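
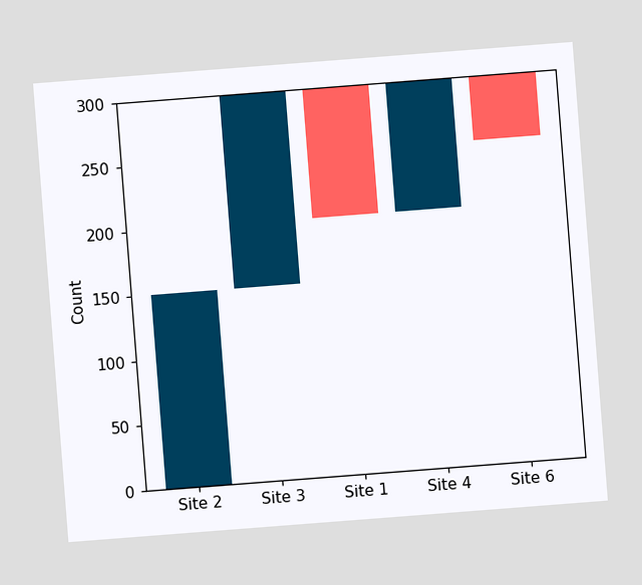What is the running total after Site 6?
250

The chart is tilted about 4° counter-clockwise. After Site 6 the running total reaches 250.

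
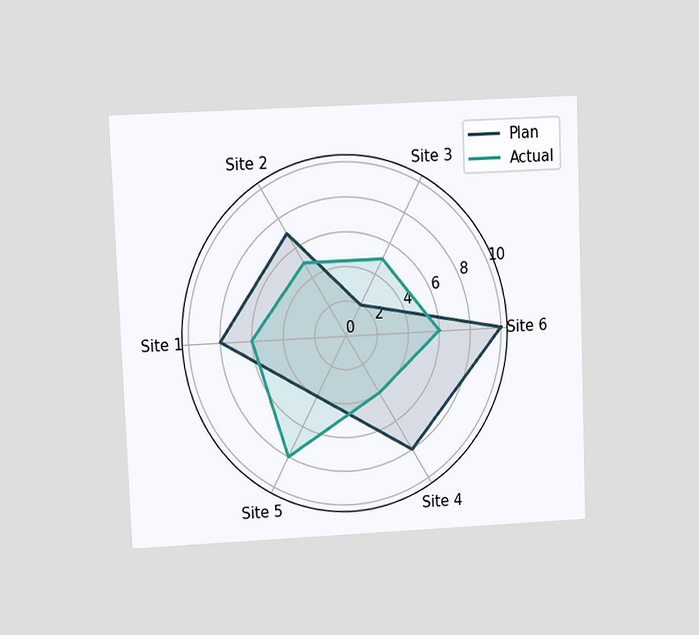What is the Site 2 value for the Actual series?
5

The chart is tilted about 2° counter-clockwise and viewed at a slight angle. On the Site 2 axis, Actual reaches 5.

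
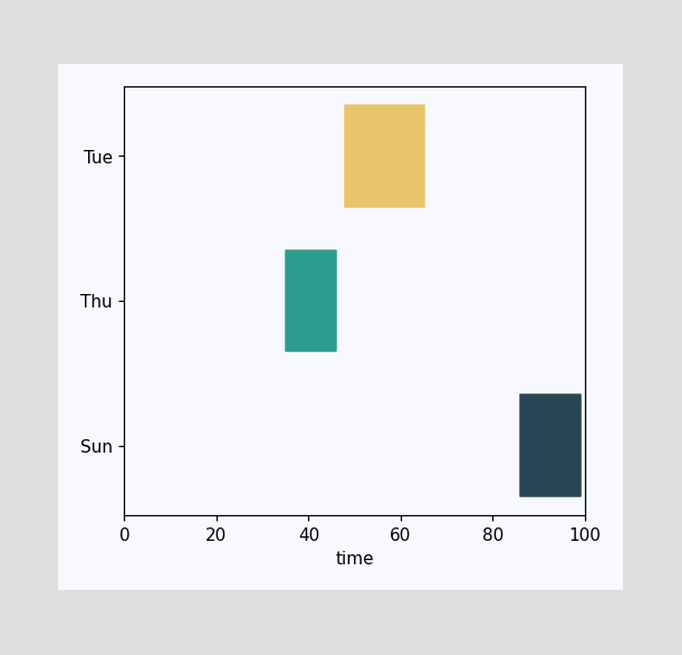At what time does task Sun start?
The Sun bar begins at t=86.

86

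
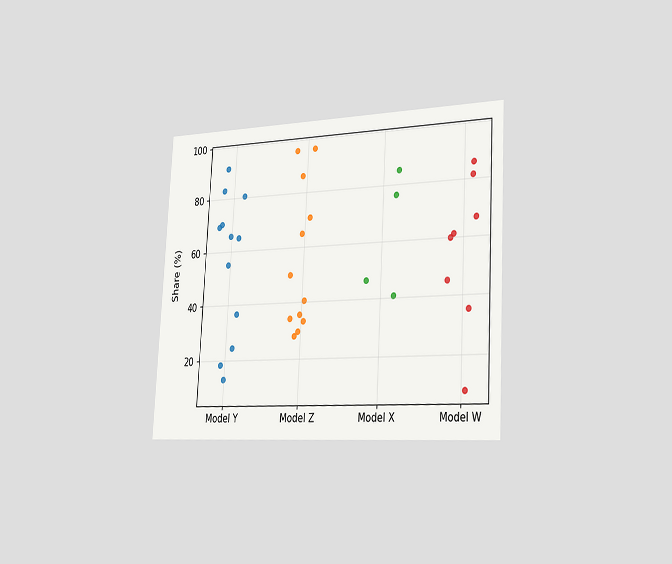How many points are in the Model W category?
8

The chart is tilted about 3° clockwise and viewed slightly from the right. Counting the markers in the Model W column gives 8.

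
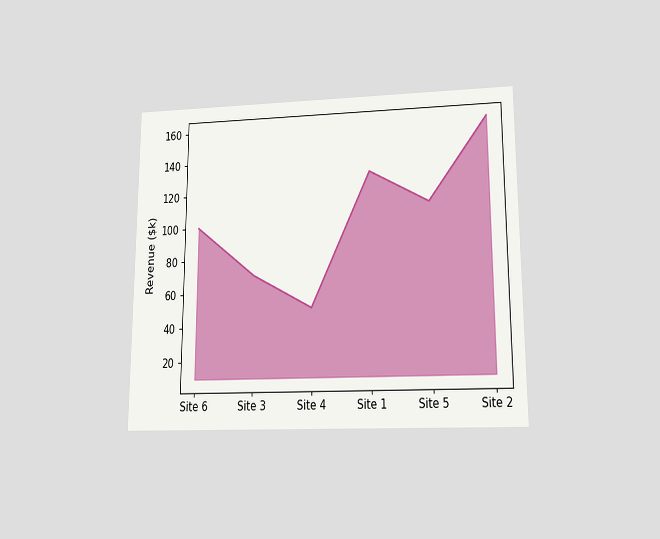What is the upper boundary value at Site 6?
$100k

The chart is viewed slightly from below. At Site 6 the upper boundary is at $100k.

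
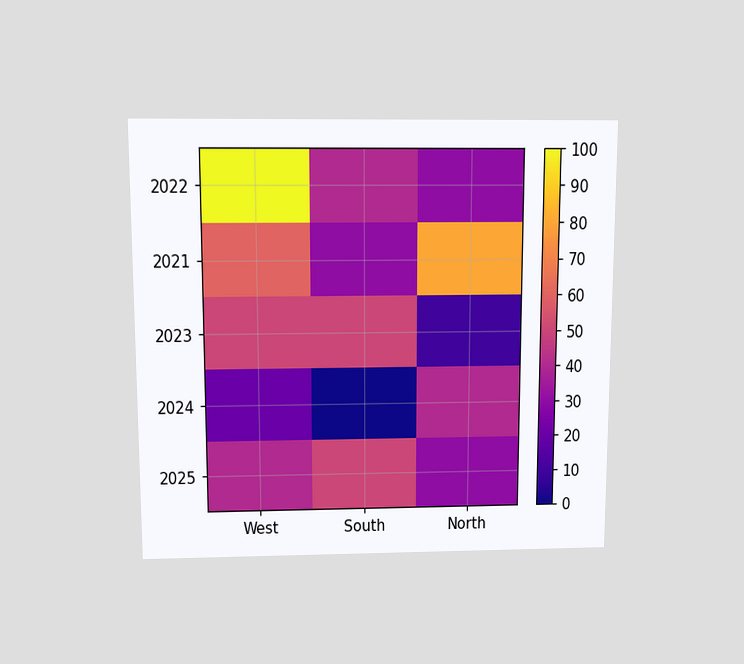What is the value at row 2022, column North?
30

The chart is viewed slightly from above. Matching cell (2022, North) against the colorbar gives 30.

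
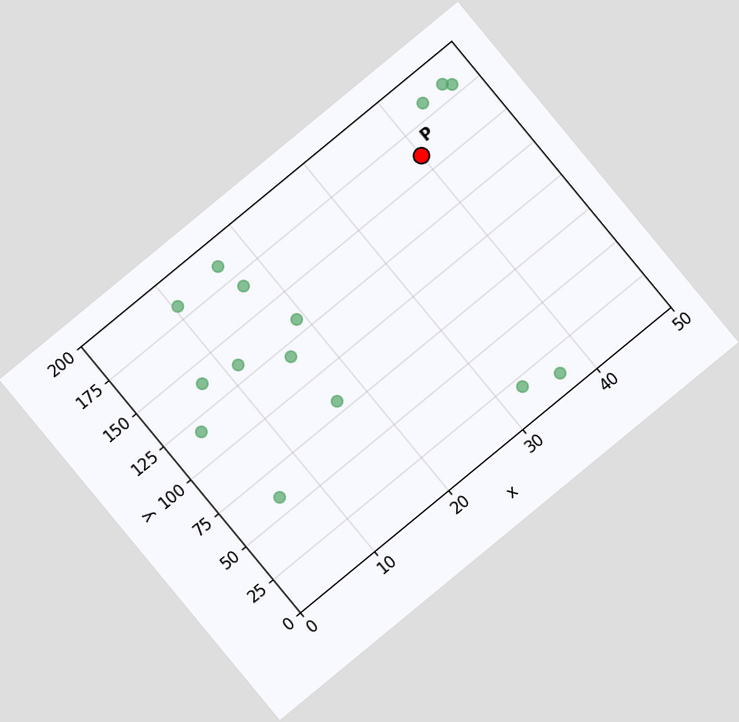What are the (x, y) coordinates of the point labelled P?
The chart is tilted about 39° counter-clockwise. Following the gridlines from P to each axis, P sits at (40, 160).

(40, 160)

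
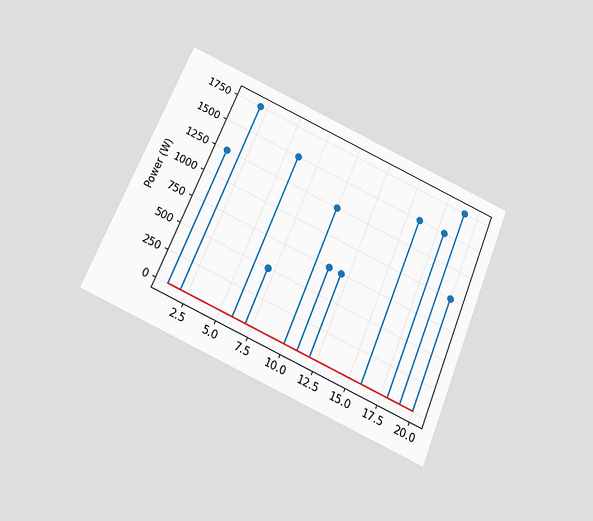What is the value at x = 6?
1500W

The chart is tilted about 23° clockwise and viewed slightly from below. The stem at x=6 reaches 1500W.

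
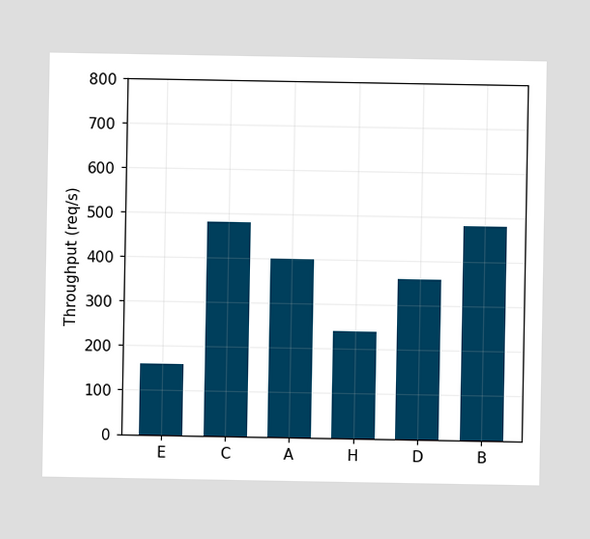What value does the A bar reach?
Reading along the chart's y-axis, the A bar reaches 400req/s.

400req/s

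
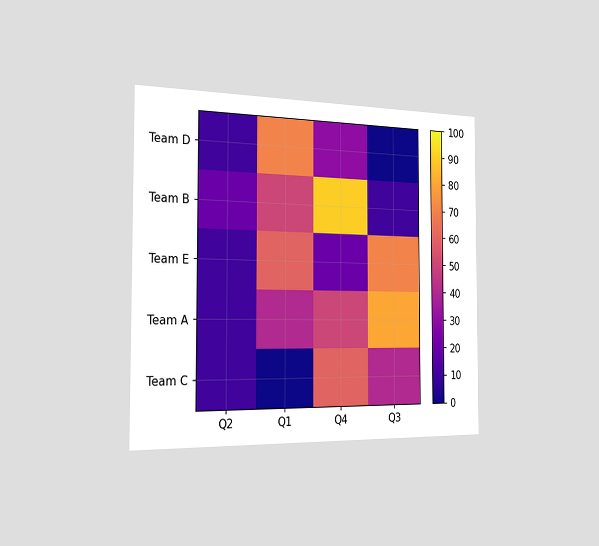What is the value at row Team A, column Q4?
50

The chart is viewed slightly from the left. Matching cell (Team A, Q4) against the colorbar gives 50.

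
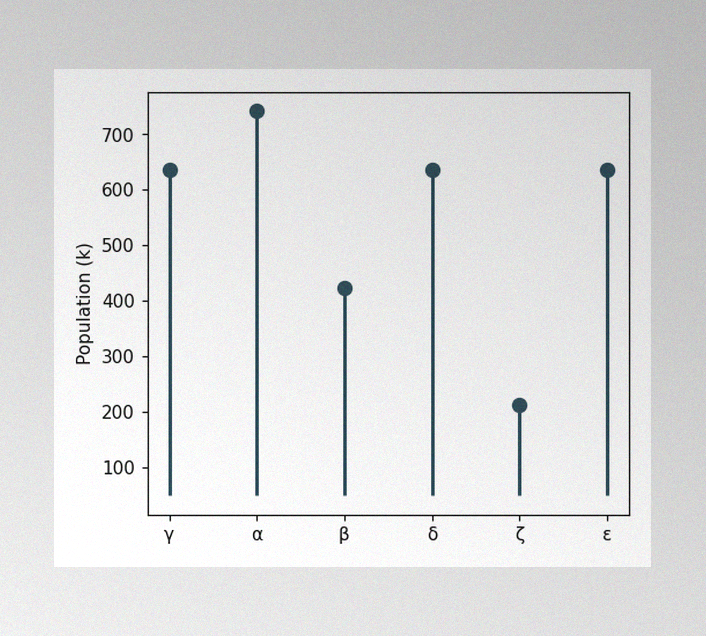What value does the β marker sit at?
424k

The image has some photo noise and uneven lighting. The β marker sits at 424k.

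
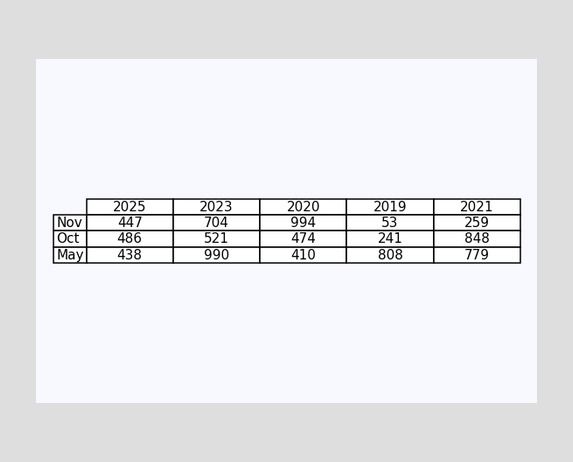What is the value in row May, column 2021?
779

The (May, 2021) cell reads 779.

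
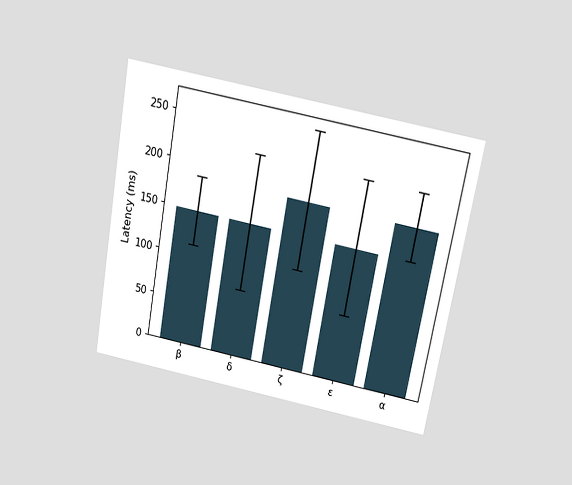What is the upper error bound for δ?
The chart is tilted about 10° clockwise and viewed slightly from above. The δ bar's upper whisker reaches 222ms.

222ms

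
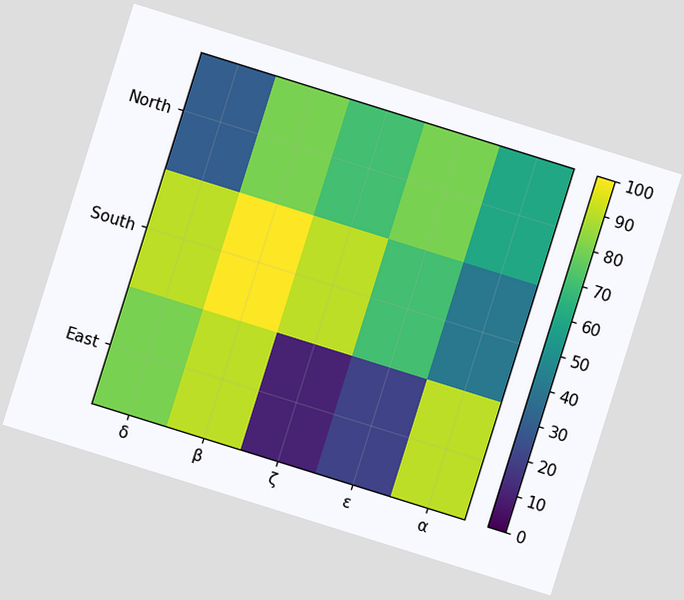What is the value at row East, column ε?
20

The chart is tilted about 17° clockwise. Matching cell (East, ε) against the colorbar gives 20.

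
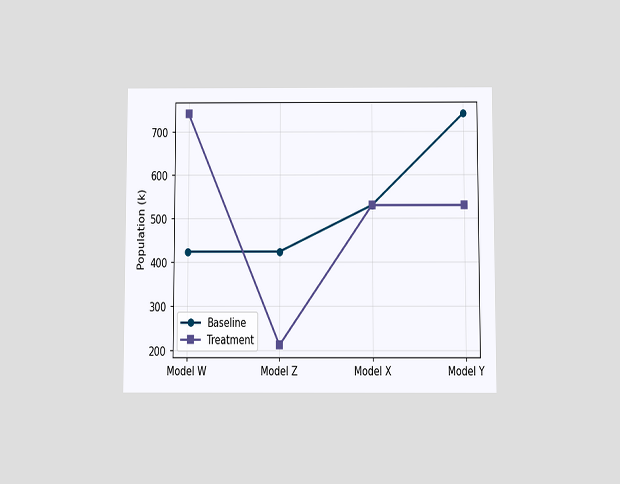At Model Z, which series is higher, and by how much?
Baseline, by 212k

The chart is viewed slightly from below. At Model Z, Baseline sits above the other line by 212k.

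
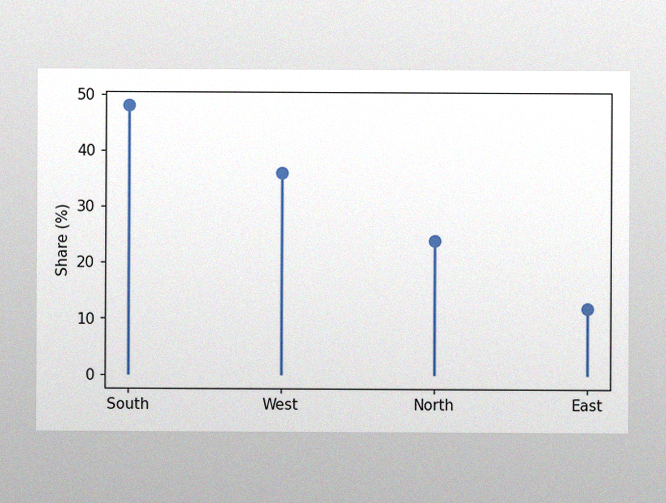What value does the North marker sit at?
24%

The image has some photo noise and uneven lighting. The North marker sits at 24%.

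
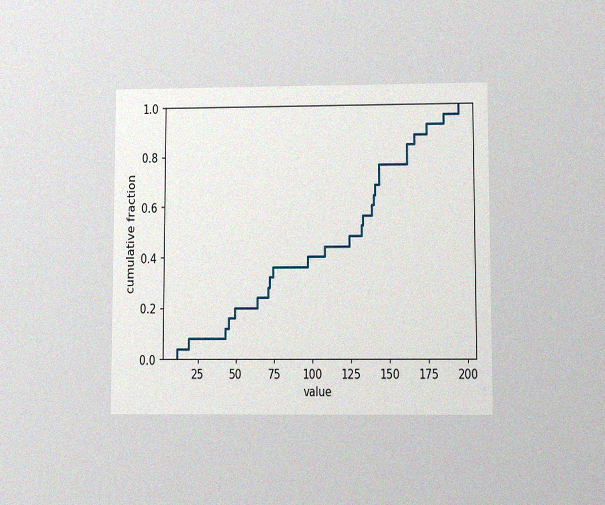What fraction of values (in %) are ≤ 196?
100%

The chart is viewed at a slight angle, with some photo noise. At x=196 the ECDF step is at 100%.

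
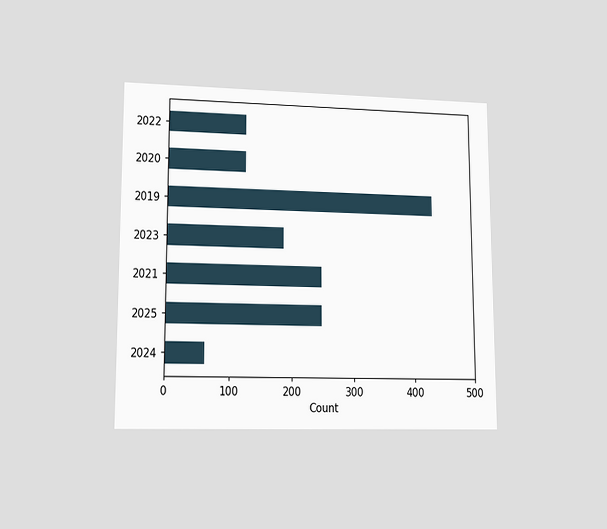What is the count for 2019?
The chart is viewed at a slight angle. Reading along the chart's x-axis, the 2019 bar reaches 434.

434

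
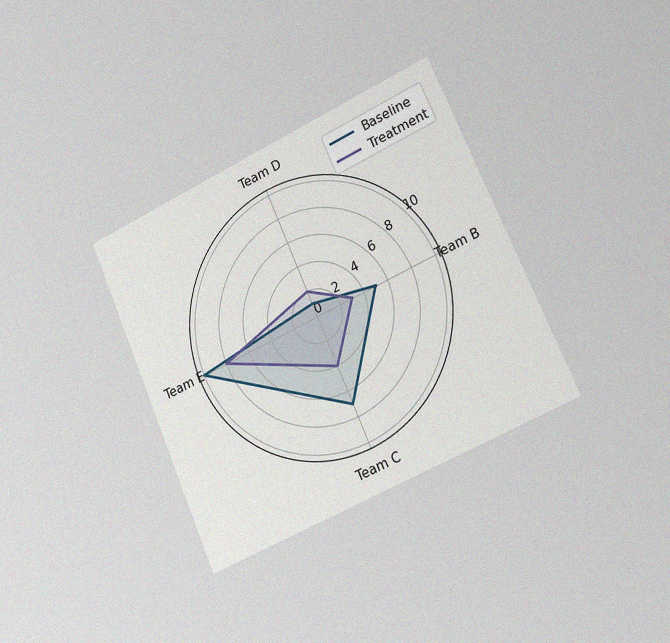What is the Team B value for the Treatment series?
3

The chart is tilted about 24° counter-clockwise and viewed slightly from the right, with some photo noise. On the Team B axis, Treatment reaches 3.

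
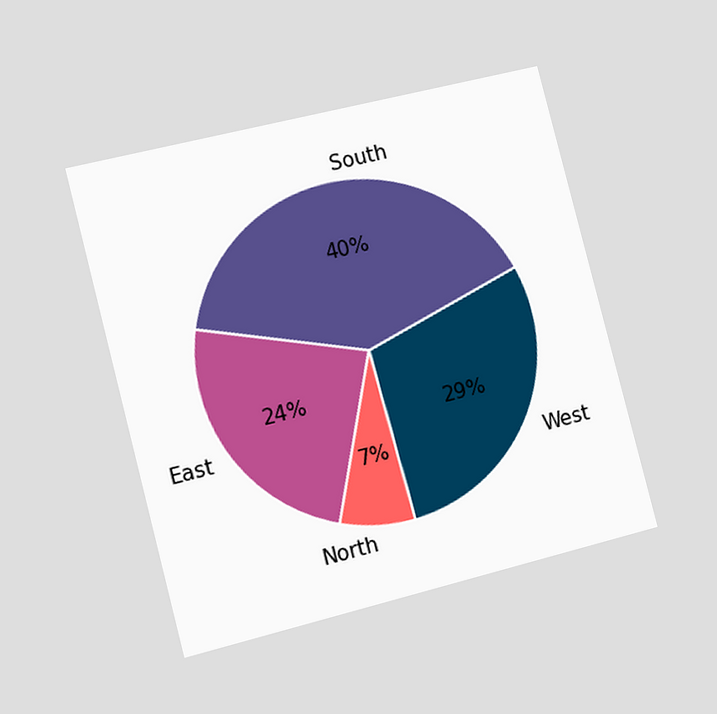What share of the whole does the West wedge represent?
29%

The chart is tilted about 14° counter-clockwise and viewed slightly from the left. The West slice takes up 29% of the pie.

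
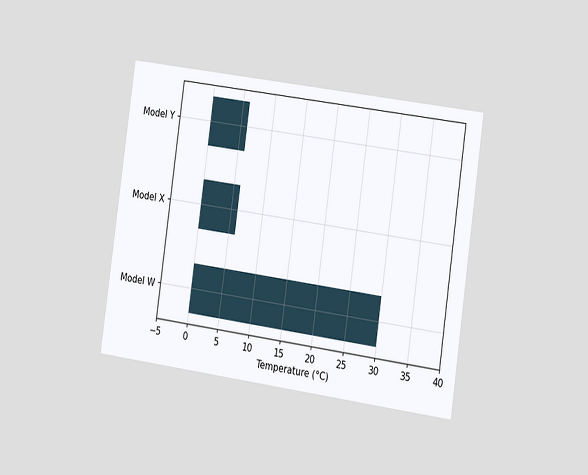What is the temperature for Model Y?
6°C

The chart is tilted about 8° clockwise and viewed slightly from the right. Reading along the chart's x-axis, the Model Y bar reaches 6°C.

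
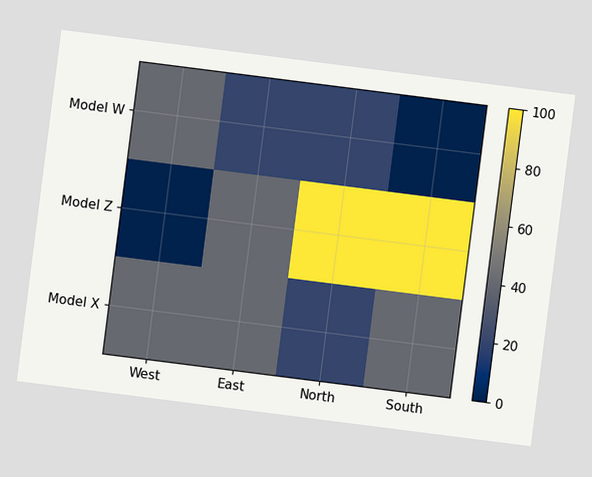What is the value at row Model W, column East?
20

The chart is tilted about 7° clockwise. Matching cell (Model W, East) against the colorbar gives 20.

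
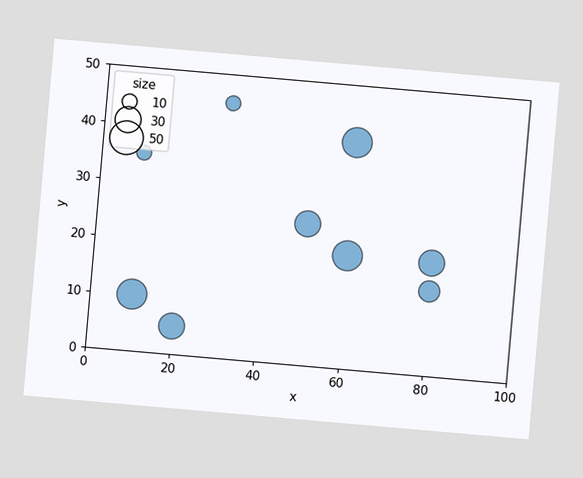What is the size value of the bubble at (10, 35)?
10

The chart is tilted about 5° clockwise. Matching the bubble at (10, 35) against the size legend gives 10.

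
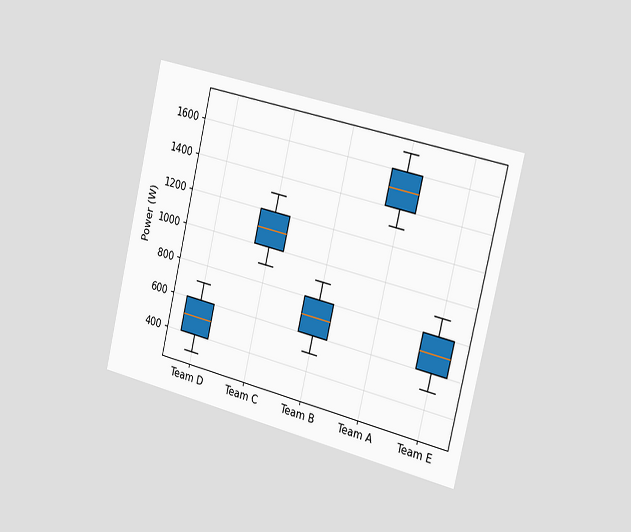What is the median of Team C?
The chart is tilted about 13° clockwise and viewed slightly from the right. The median line in the Team C box sits at 1100W.

1100W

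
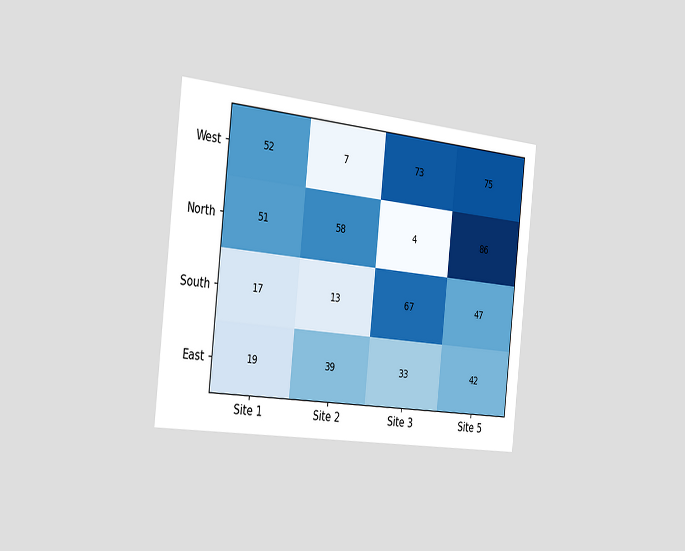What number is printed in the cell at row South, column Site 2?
The chart is tilted about 6° clockwise and viewed slightly from the left. The (South, Site 2) cell reads 13.

13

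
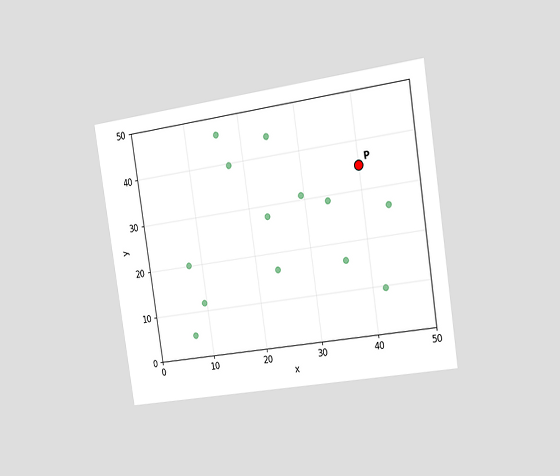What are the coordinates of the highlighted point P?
The chart is tilted about 9° counter-clockwise and viewed slightly from the right. Following the gridlines from P to each axis, P sits at (40, 35).

(40, 35)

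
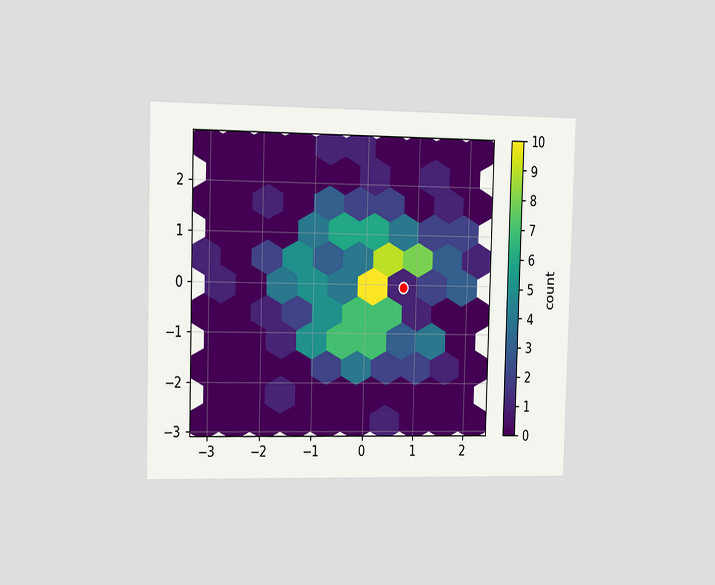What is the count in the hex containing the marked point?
The chart is viewed slightly from the left. The marked hex reads 1 on the colorbar.

1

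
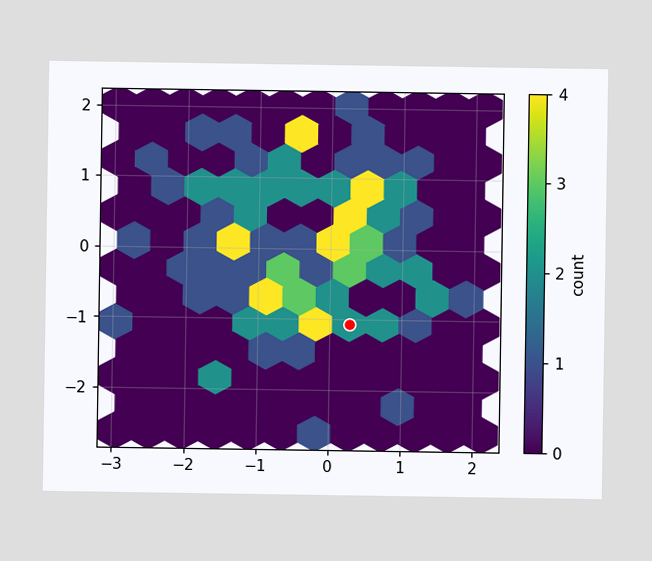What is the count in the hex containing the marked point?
The marked hex reads 2 on the colorbar.

2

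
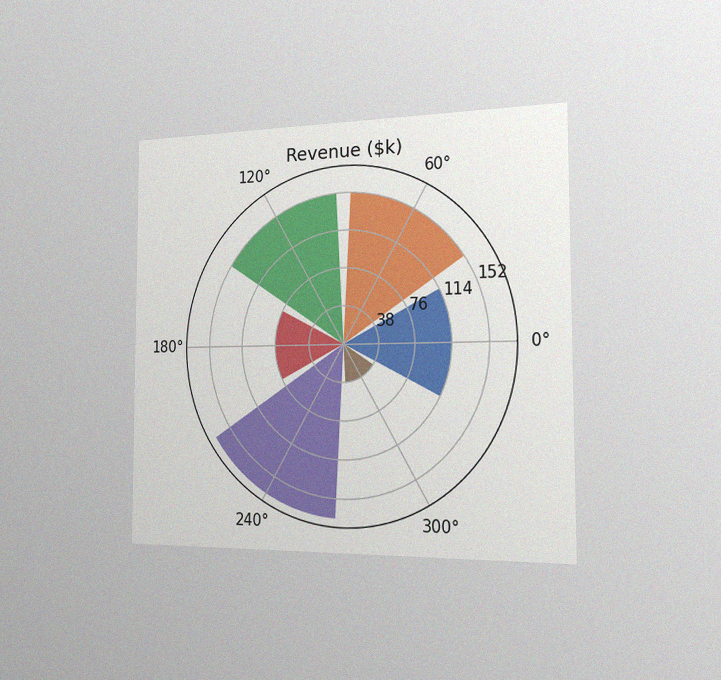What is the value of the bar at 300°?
$38k

The chart is viewed slightly from the right, with some photo noise. The bar at 300° reaches $38k on the radial axis.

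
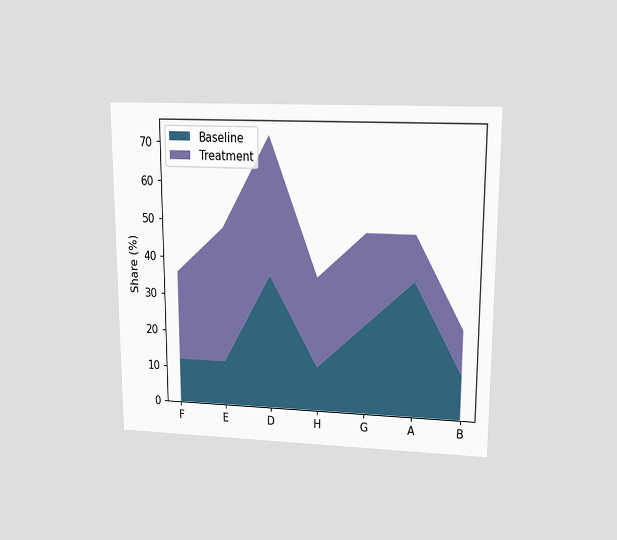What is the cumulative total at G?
48%

The chart is viewed at a slight angle. The stacked total at G reaches 48%.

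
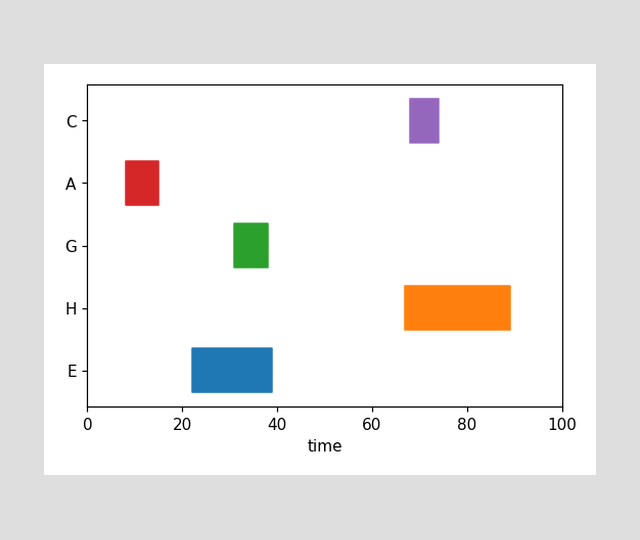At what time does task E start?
22

The E bar begins at t=22.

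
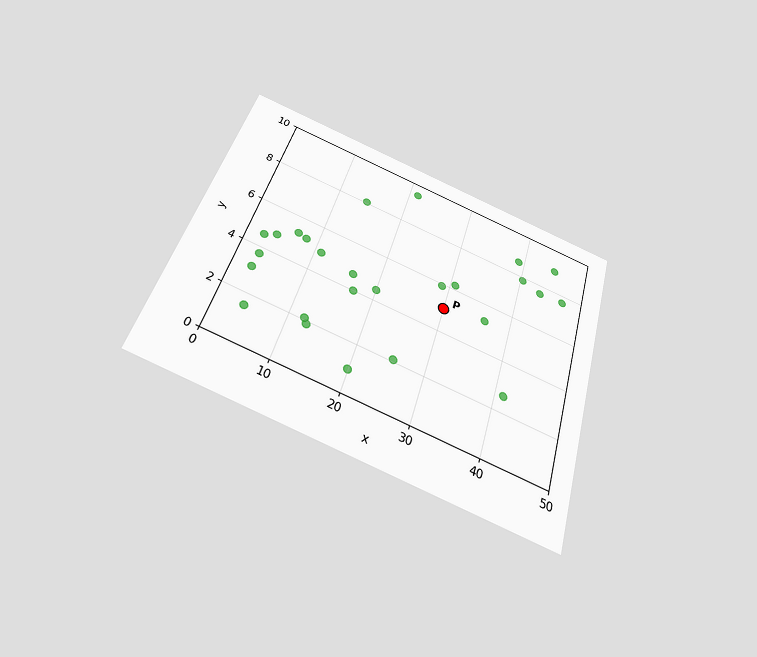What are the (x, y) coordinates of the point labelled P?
(30, 5)

The chart is tilted about 17° clockwise and viewed slightly from below. Following the gridlines from P to each axis, P sits at (30, 5).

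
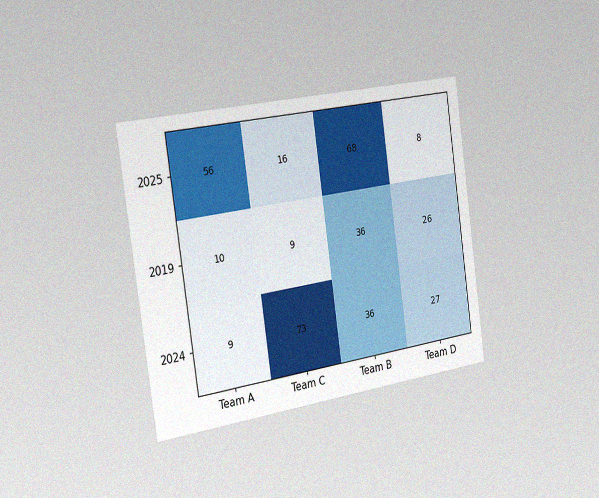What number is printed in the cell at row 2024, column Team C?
The chart is tilted about 8° counter-clockwise and viewed slightly from the left, with some photo noise. The (2024, Team C) cell reads 73.

73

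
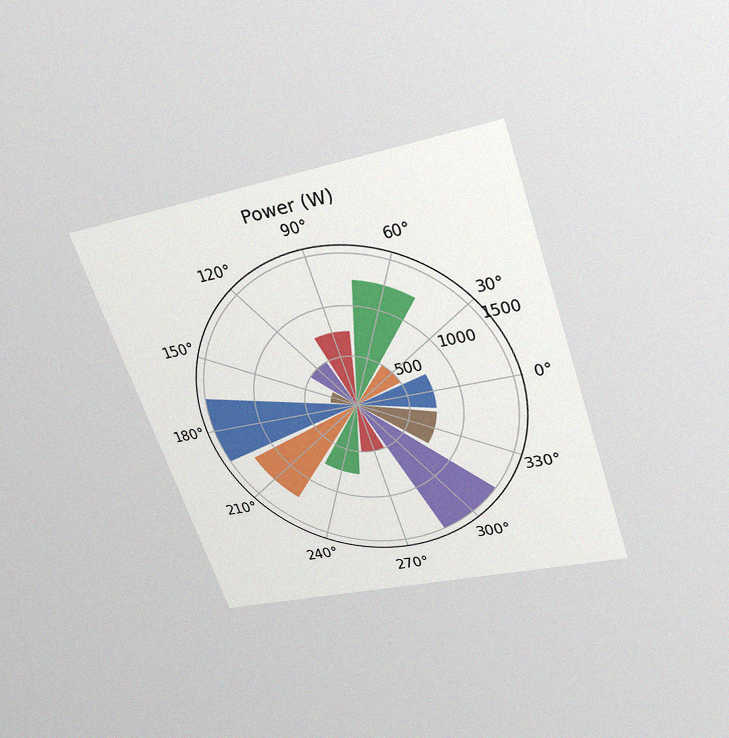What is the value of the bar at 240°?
The chart is tilted about 19° counter-clockwise and viewed slightly from above, with some photo noise. The bar at 240° reaches 750W on the radial axis.

750W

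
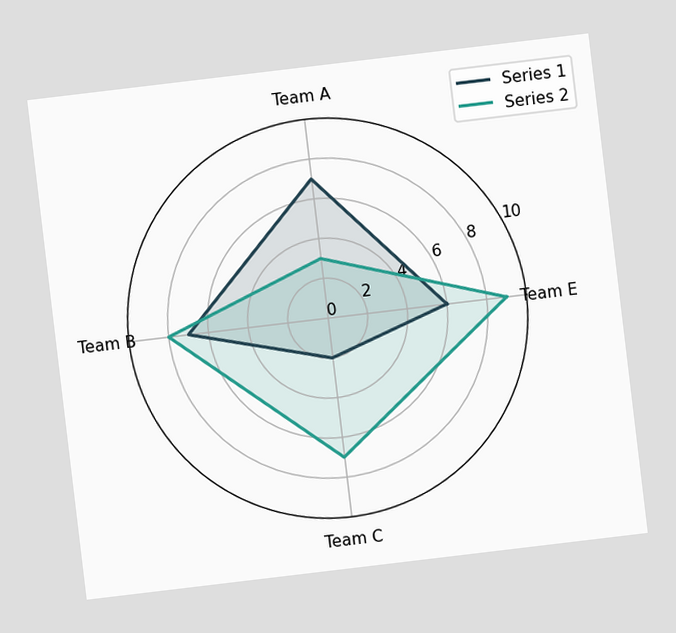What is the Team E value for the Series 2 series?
9

The chart is tilted about 7° counter-clockwise. On the Team E axis, Series 2 reaches 9.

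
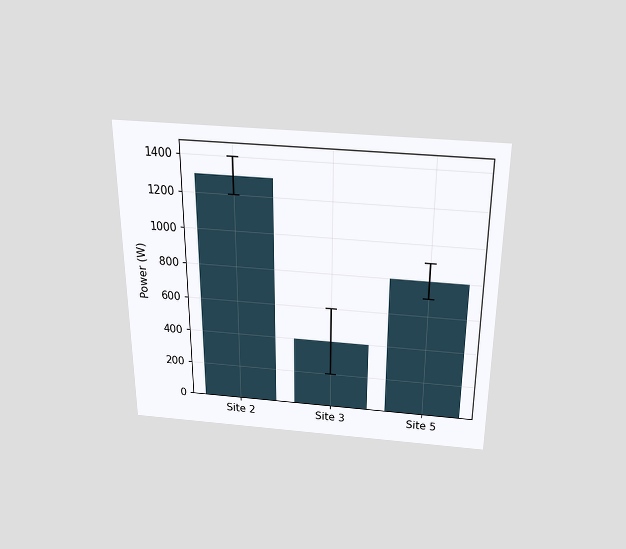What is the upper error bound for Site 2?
1400W

The chart is viewed slightly from above. The Site 2 bar's upper whisker reaches 1400W.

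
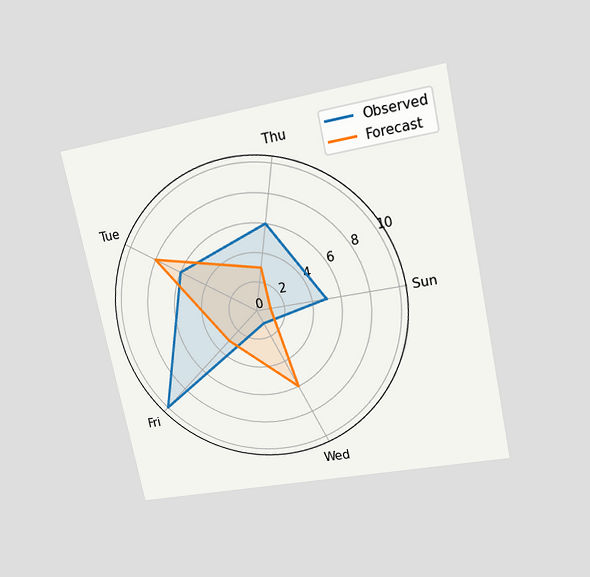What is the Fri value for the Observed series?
The chart is tilted about 12° counter-clockwise and viewed at a slight angle. On the Fri axis, Observed reaches 10.

10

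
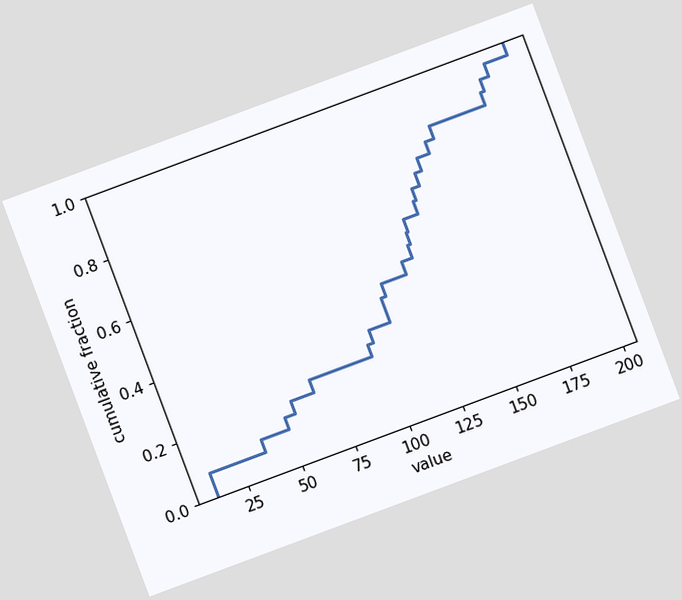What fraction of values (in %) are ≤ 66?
The chart is tilted about 20° counter-clockwise. At x=66 the ECDF step is at 24%.

24%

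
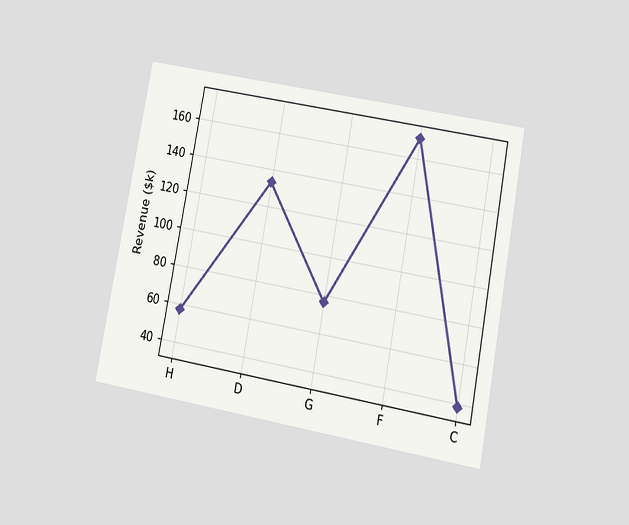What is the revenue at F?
$171k

The chart is tilted about 11° clockwise and viewed at a slight angle. At F, the line is at $171k.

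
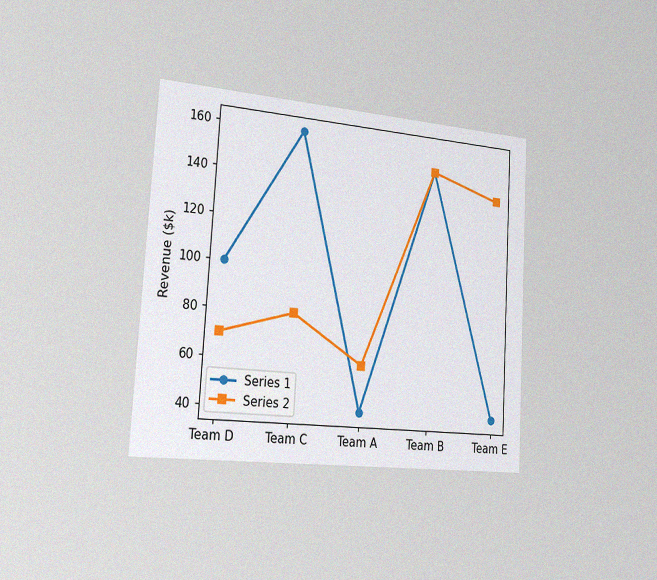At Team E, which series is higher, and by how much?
The chart is tilted about 3° clockwise and viewed slightly from the left, with some photo noise. At Team E, Series 2 sits above the other line by $100k.

Series 2, by $100k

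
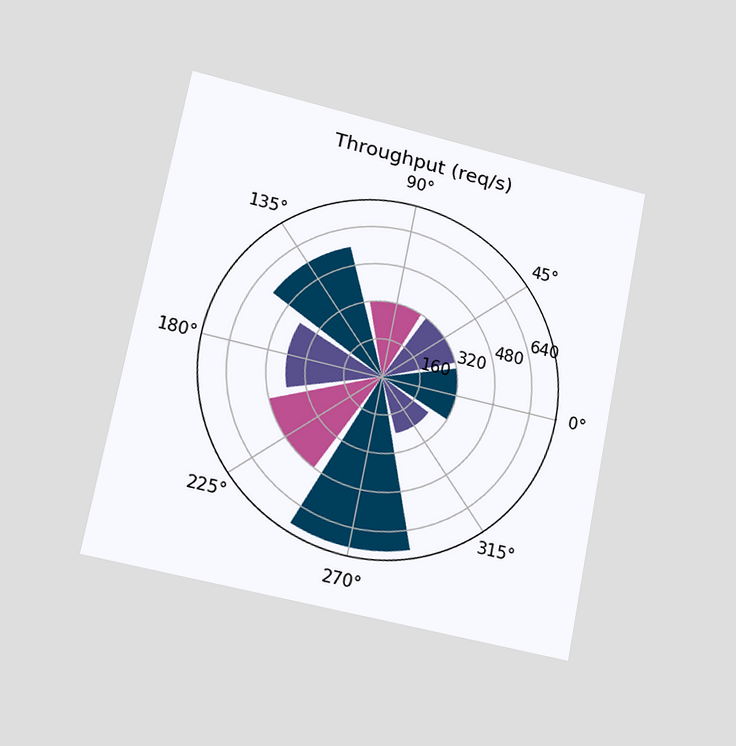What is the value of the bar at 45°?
The chart is tilted about 11° clockwise and viewed slightly from the left. The bar at 45° reaches 320req/s on the radial axis.

320req/s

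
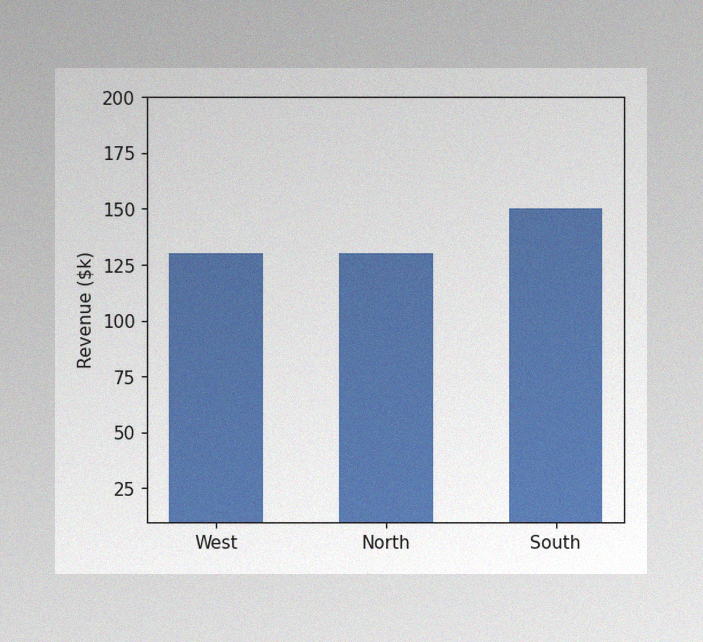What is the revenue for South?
The image has some photo noise and uneven lighting. Reading along the chart's y-axis, the South bar reaches $150k.

$150k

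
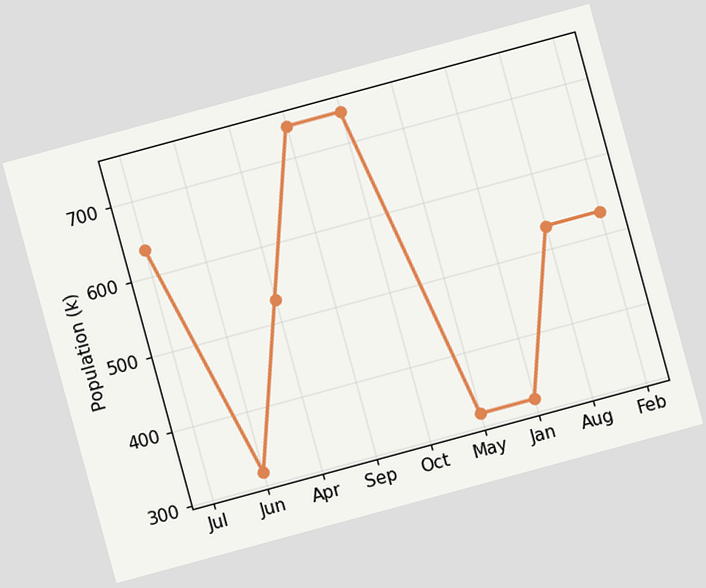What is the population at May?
The chart is tilted about 15° counter-clockwise. At May, the line is at 318k.

318k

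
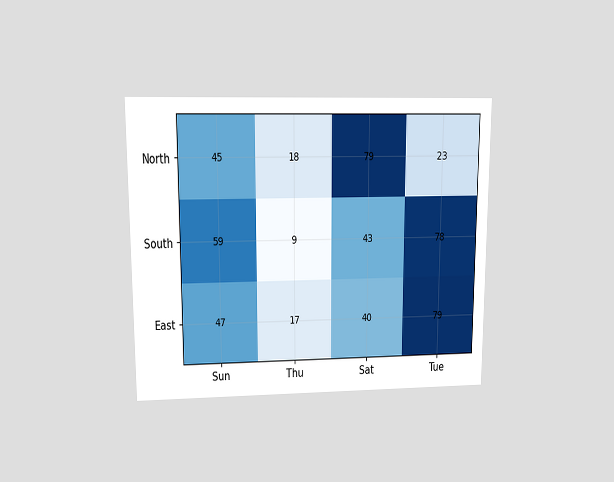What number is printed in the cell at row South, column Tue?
The chart is viewed at a slight angle. The (South, Tue) cell reads 78.

78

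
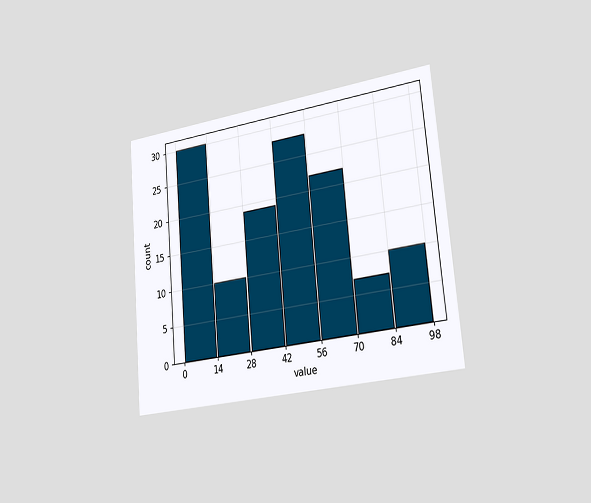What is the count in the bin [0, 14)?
30

The chart is tilted about 5° counter-clockwise and viewed slightly from the right. The [0, 14) bin has height 30.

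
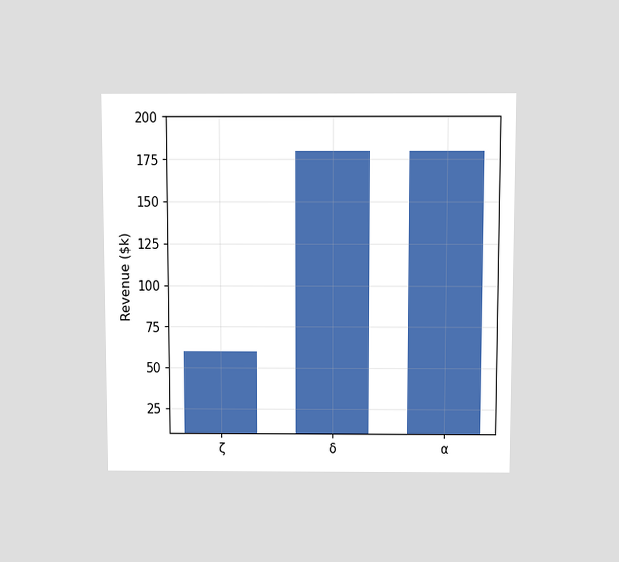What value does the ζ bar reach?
The chart is viewed slightly from above. Reading along the chart's y-axis, the ζ bar reaches $60k.

$60k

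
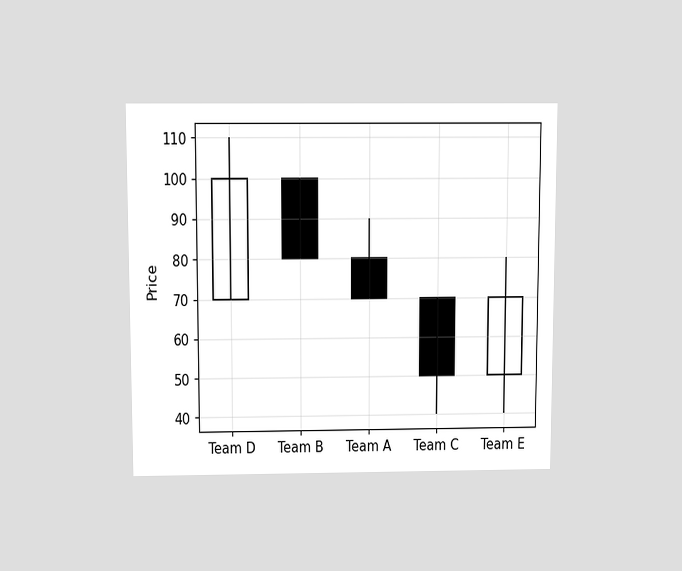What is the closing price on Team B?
The chart is viewed slightly from above. The Team B candle closes at 80.

80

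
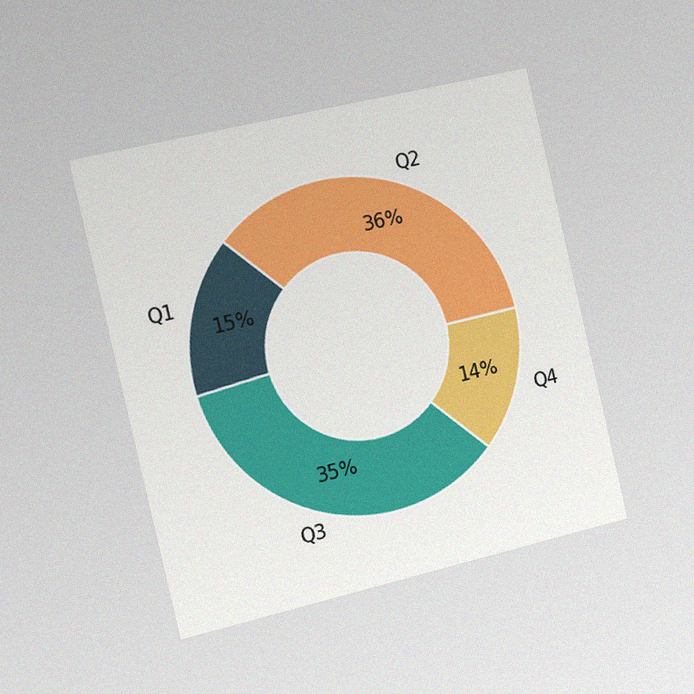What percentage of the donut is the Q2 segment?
The chart is tilted about 13° counter-clockwise and viewed slightly from the left, with some photo noise. The Q2 segment takes up 36% of the ring.

36%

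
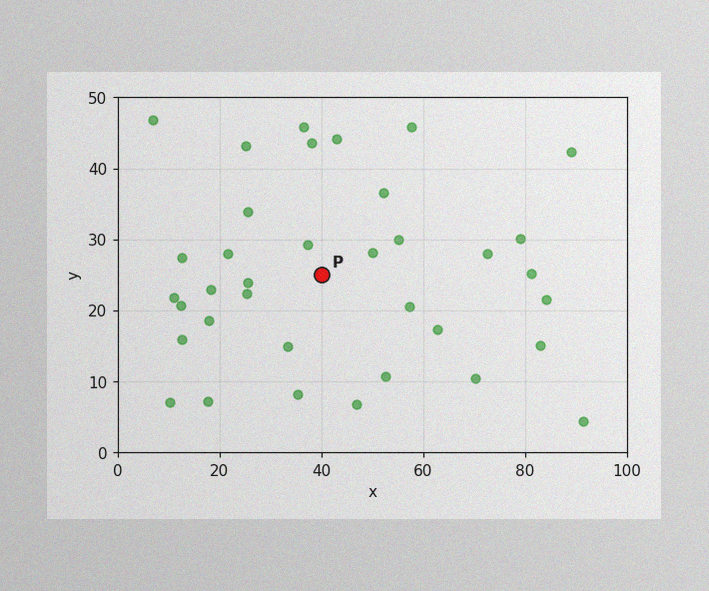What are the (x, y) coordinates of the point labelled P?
(40, 25)

The image has some photo noise and uneven lighting. Following the gridlines from P to each axis, P sits at (40, 25).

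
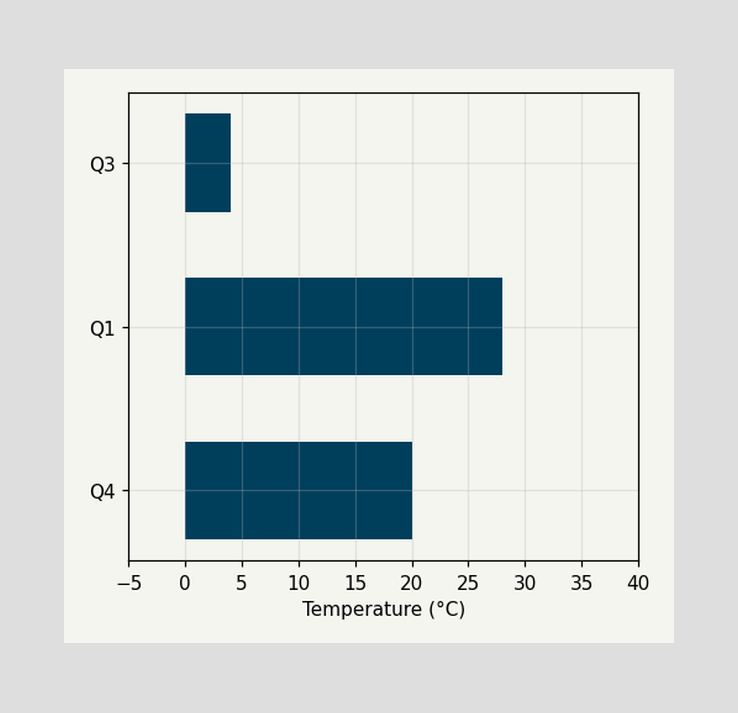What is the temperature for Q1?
Reading along the chart's x-axis, the Q1 bar reaches 28°C.

28°C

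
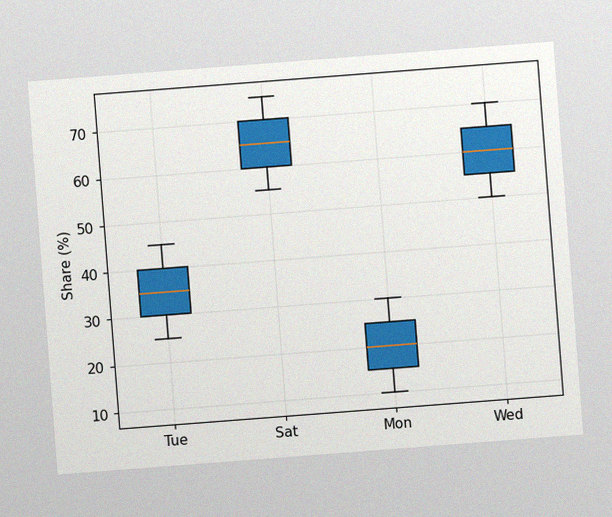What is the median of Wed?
The chart is tilted about 4° counter-clockwise, with some photo noise. The median line in the Wed box sits at 60%.

60%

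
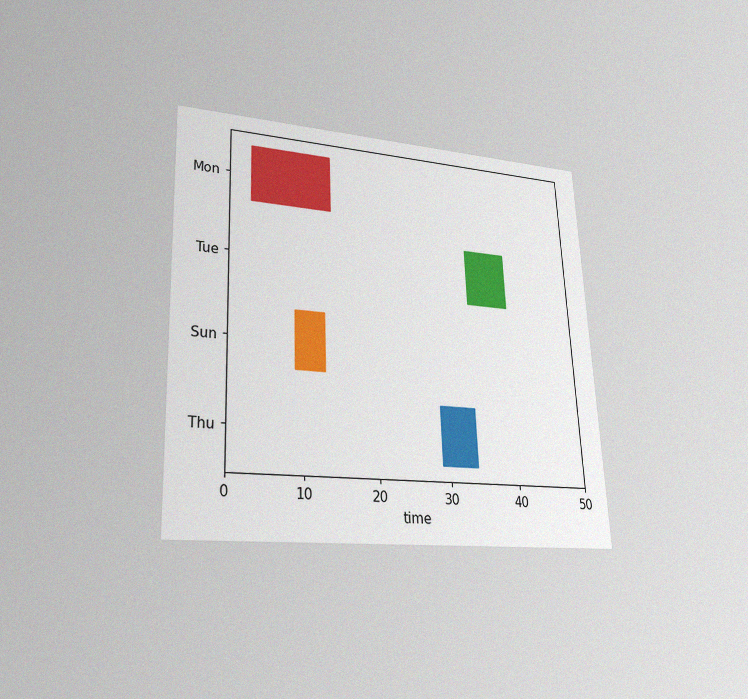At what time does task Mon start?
3

The chart is tilted about 3° counter-clockwise and viewed at a slight angle, with some photo noise. The Mon bar begins at t=3.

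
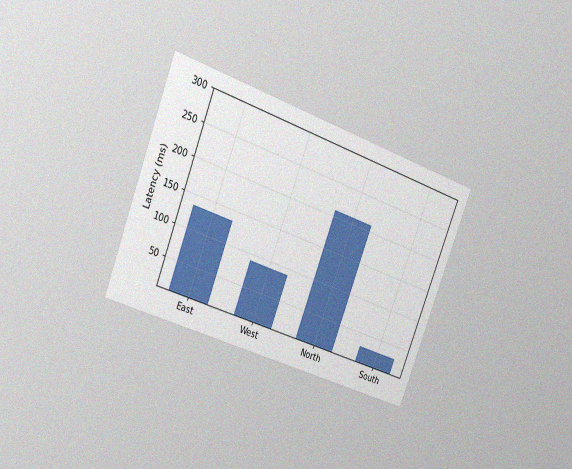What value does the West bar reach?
90ms

The chart is tilted about 21° clockwise and viewed slightly from the left, with some photo noise. Reading along the chart's y-axis, the West bar reaches 90ms.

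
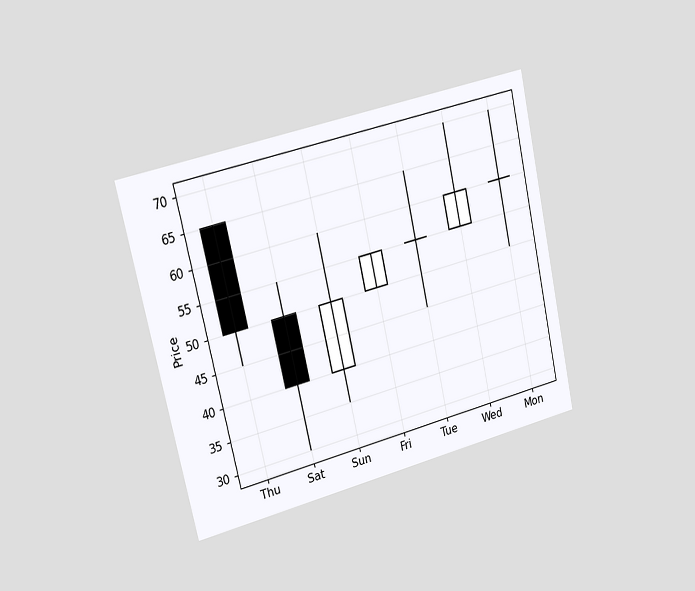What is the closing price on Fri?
55

The chart is tilted about 13° counter-clockwise and viewed slightly from the left. The Fri candle closes at 55.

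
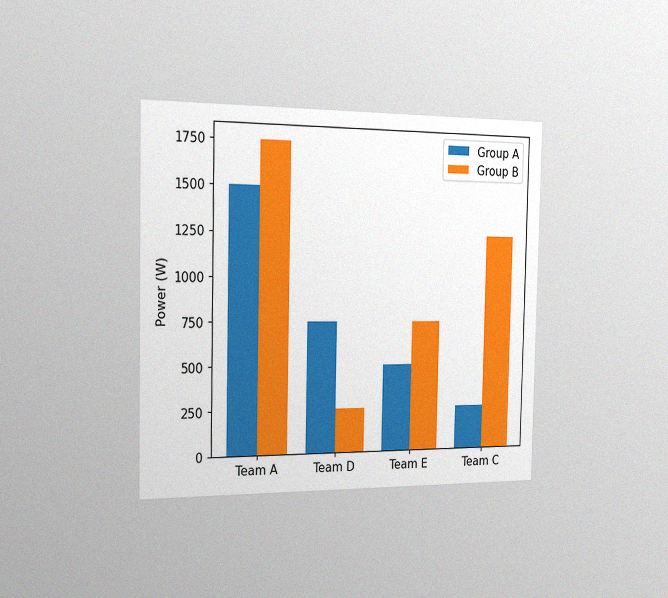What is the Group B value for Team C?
The chart is viewed slightly from the left, with some photo noise. The Group B bar at Team C reaches 1250W on the y-axis.

1250W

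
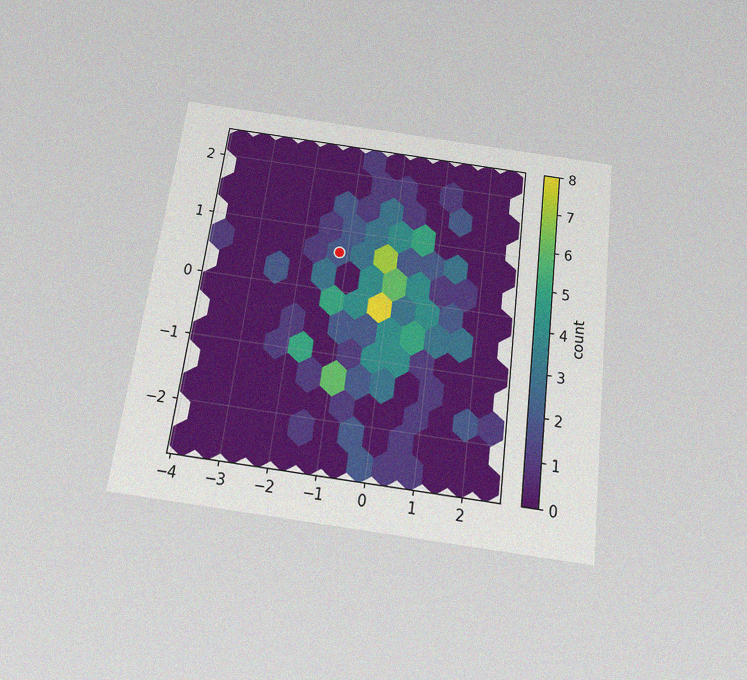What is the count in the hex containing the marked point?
The chart is tilted about 7° clockwise and viewed slightly from below, with some photo noise. The marked hex reads 2 on the colorbar.

2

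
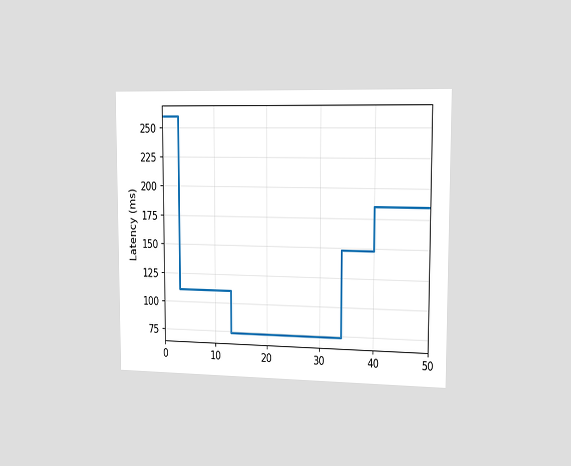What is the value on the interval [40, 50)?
185ms

The chart is viewed slightly from the right. On [40, 50) the step sits at 185ms.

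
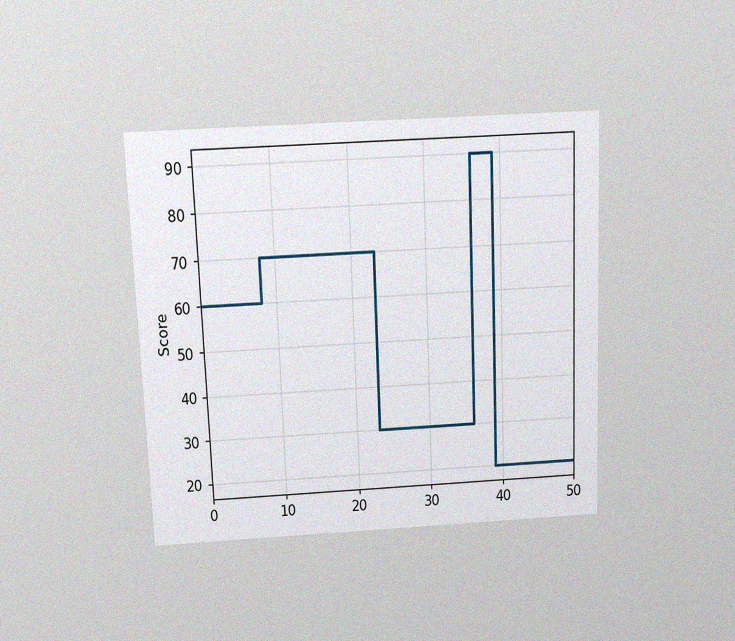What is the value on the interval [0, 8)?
The chart is tilted about 2° counter-clockwise and viewed slightly from above, with some photo noise. On [0, 8) the step sits at 60.

60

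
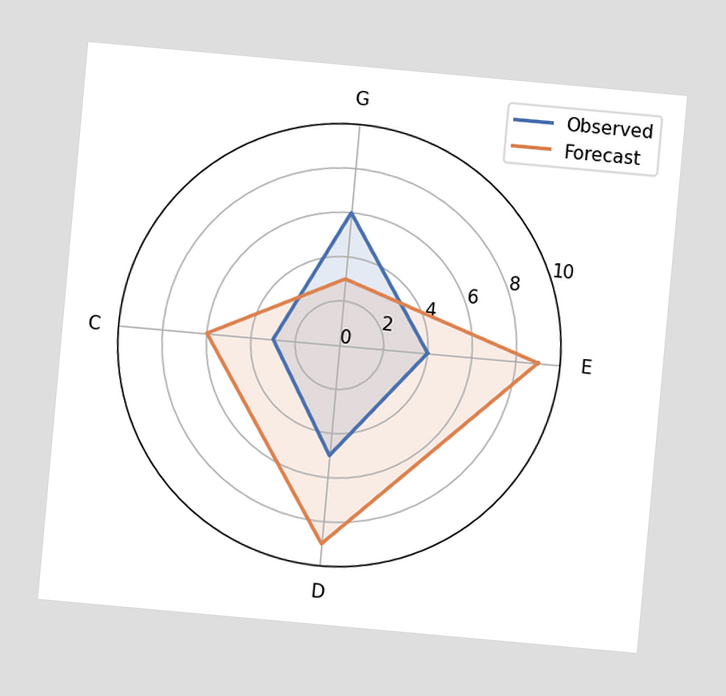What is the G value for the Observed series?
The chart is tilted about 5° clockwise. On the G axis, Observed reaches 6.

6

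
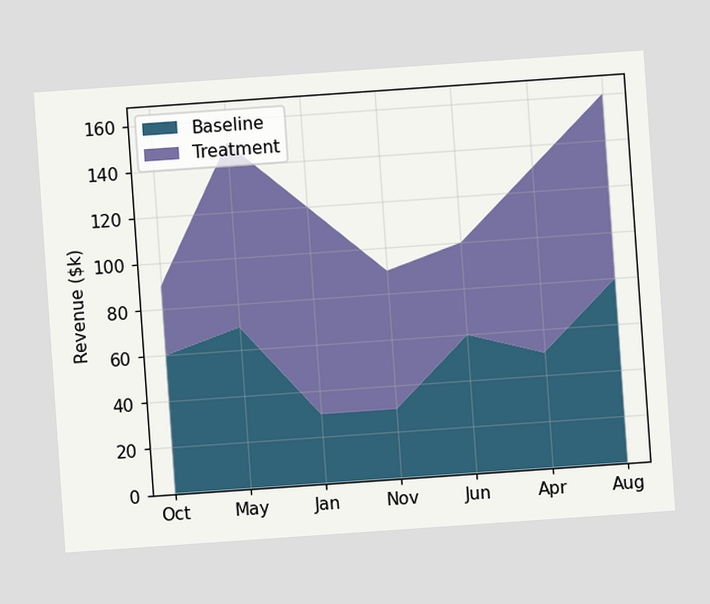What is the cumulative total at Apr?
$130k

The chart is tilted about 4° counter-clockwise. The stacked total at Apr reaches $130k.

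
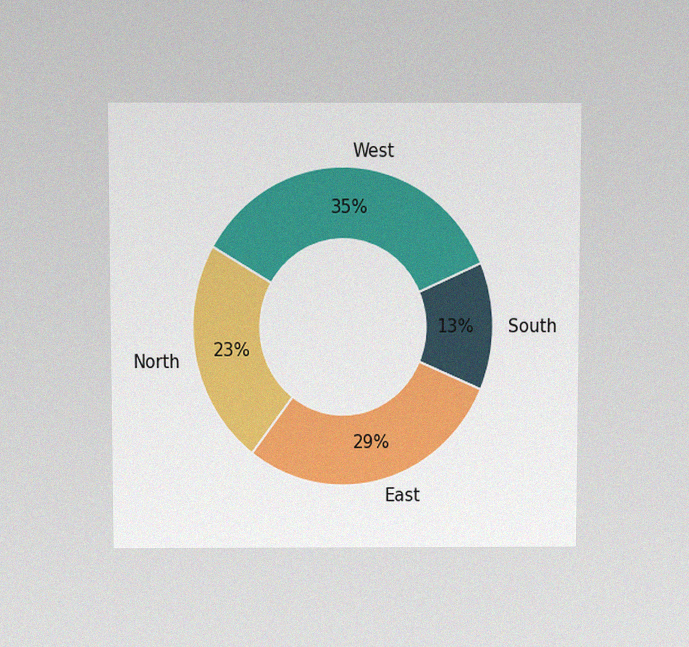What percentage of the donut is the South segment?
The chart is viewed slightly from above, with some photo noise. The South segment takes up 13% of the ring.

13%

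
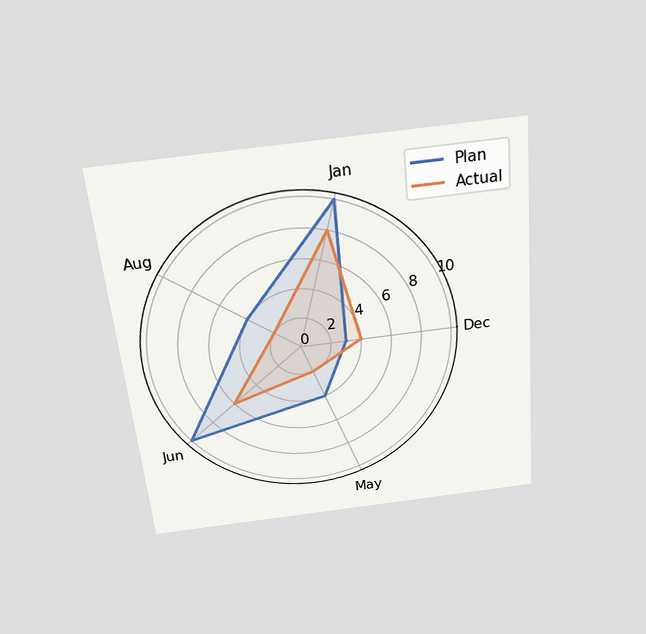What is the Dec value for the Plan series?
3

The chart is tilted about 5° counter-clockwise and viewed slightly from above. On the Dec axis, Plan reaches 3.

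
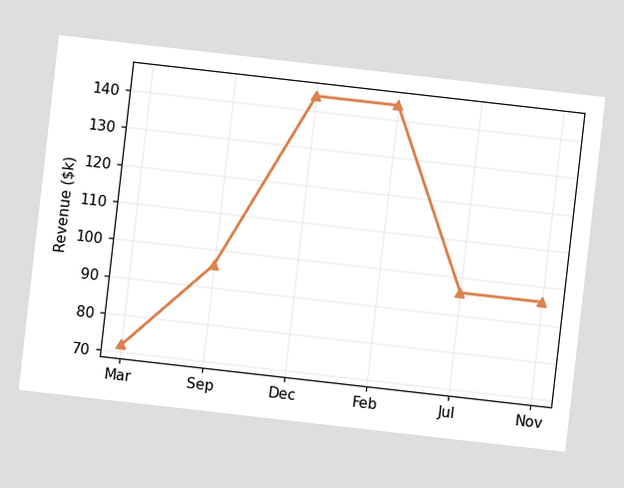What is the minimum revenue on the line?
The chart is tilted about 6° clockwise. The lowest point is at Mar, and reading across to the y-axis gives $72k.

$72k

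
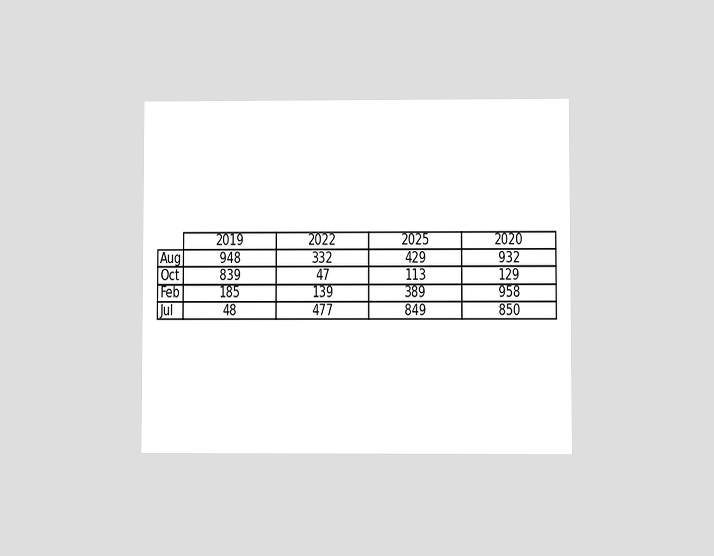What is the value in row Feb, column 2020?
958

The chart is viewed at a slight angle. The (Feb, 2020) cell reads 958.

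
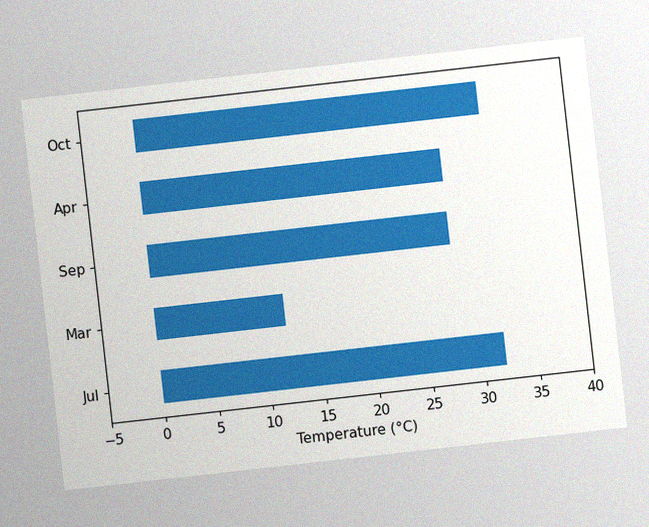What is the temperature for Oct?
The chart is tilted about 6° counter-clockwise, with some photo noise. Reading along the chart's x-axis, the Oct bar reaches 32°C.

32°C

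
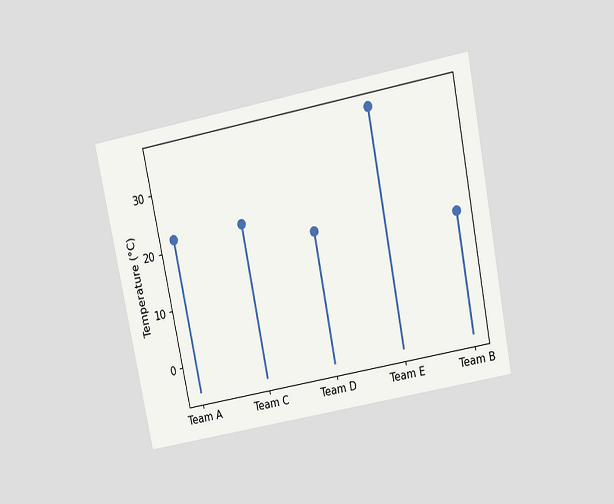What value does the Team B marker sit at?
The chart is tilted about 11° counter-clockwise and viewed slightly from above. The Team B marker sits at 16°C.

16°C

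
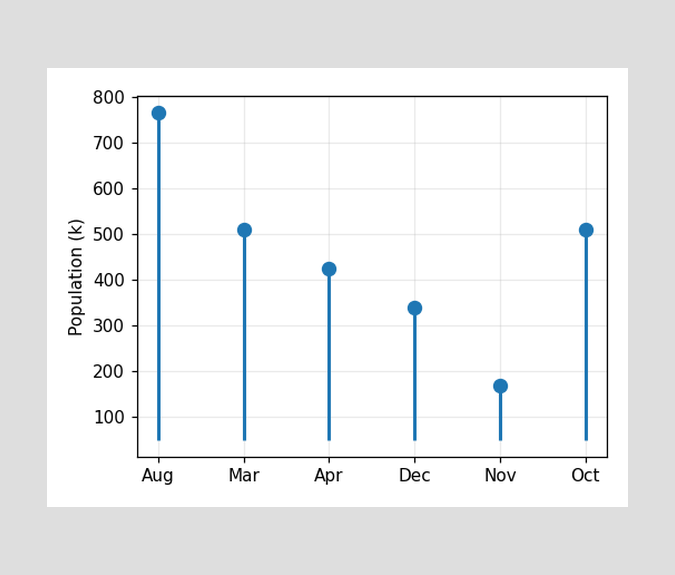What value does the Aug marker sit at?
765k

The Aug marker sits at 765k.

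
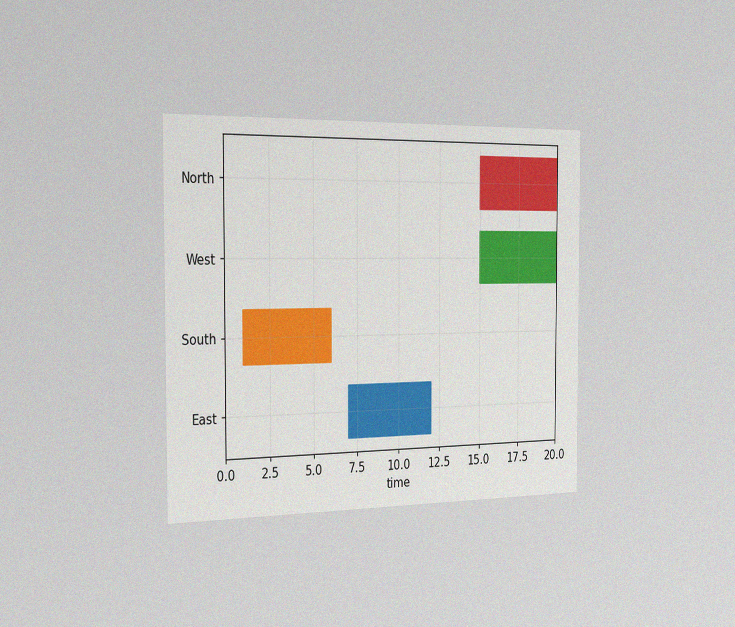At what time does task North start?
The chart is viewed slightly from the left, with some photo noise. The North bar begins at t=15.

15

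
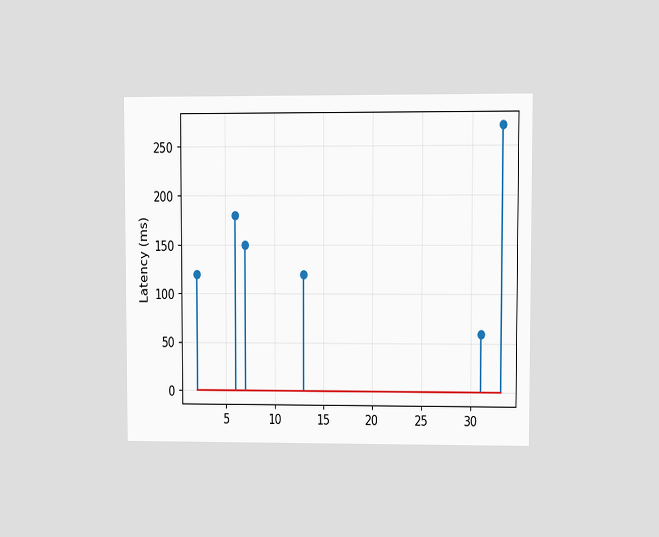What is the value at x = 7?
The chart is viewed at a slight angle. The stem at x=7 reaches 150ms.

150ms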